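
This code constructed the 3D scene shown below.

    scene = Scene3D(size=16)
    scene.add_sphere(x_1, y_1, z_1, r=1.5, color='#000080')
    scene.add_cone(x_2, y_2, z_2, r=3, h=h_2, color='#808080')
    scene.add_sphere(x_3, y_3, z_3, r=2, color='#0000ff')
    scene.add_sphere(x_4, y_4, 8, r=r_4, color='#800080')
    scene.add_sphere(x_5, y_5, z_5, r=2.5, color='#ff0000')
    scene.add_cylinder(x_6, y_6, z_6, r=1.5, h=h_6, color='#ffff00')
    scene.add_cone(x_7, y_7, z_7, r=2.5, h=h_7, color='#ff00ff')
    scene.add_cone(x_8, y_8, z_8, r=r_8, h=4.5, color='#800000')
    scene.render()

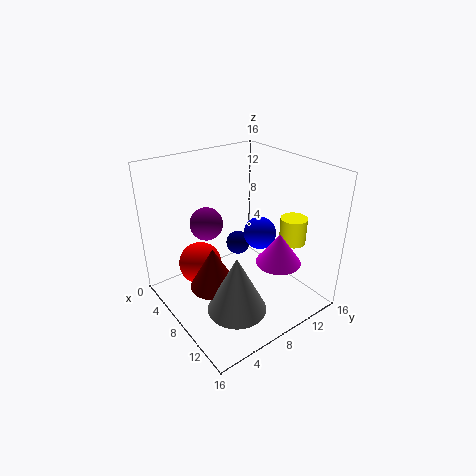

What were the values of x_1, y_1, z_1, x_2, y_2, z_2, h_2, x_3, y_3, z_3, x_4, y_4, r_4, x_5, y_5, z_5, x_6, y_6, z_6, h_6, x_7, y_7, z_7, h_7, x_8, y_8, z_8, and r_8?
x_1 = 4
y_1 = 11
z_1 = 4.5
x_2 = 12.5
y_2 = 4.5
z_2 = 3
h_2 = 6
x_3 = 6.5
y_3 = 12.5
z_3 = 6.5
x_4 = 3
y_4 = 7
r_4 = 2
x_5 = 4.5
y_5 = 5
z_5 = 4
x_6 = 11
y_6 = 13.5
z_6 = 7
h_6 = 3
x_7 = 11.5
y_7 = 11
z_7 = 5.5
h_7 = 3.5
x_8 = 9
y_8 = 4
z_8 = 4
r_8 = 2.5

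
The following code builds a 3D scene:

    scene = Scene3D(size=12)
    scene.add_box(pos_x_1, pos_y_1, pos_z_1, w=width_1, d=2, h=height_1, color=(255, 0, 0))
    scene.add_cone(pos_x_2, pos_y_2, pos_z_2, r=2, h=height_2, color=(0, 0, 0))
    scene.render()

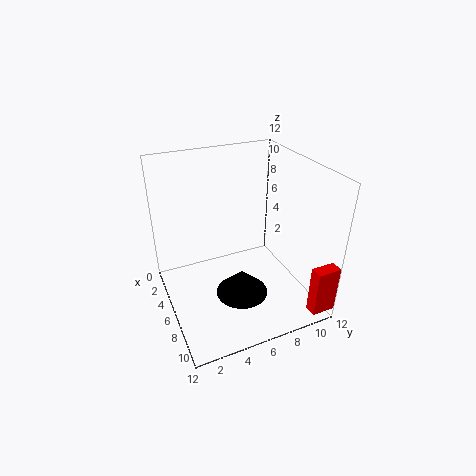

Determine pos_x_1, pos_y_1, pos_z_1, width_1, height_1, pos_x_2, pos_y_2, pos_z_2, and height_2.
pos_x_1 = 11
pos_y_1 = 10
pos_z_1 = 1
width_1 = 1
height_1 = 4
pos_x_2 = 9
pos_y_2 = 5
pos_z_2 = 3
height_2 = 2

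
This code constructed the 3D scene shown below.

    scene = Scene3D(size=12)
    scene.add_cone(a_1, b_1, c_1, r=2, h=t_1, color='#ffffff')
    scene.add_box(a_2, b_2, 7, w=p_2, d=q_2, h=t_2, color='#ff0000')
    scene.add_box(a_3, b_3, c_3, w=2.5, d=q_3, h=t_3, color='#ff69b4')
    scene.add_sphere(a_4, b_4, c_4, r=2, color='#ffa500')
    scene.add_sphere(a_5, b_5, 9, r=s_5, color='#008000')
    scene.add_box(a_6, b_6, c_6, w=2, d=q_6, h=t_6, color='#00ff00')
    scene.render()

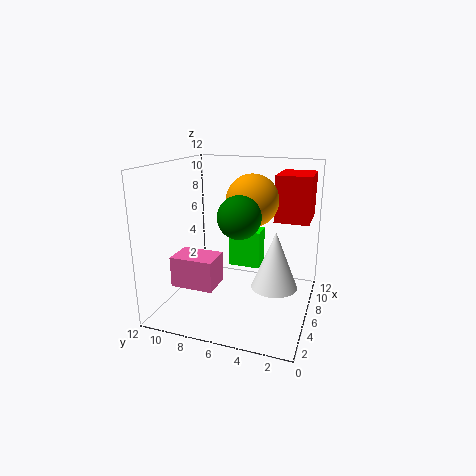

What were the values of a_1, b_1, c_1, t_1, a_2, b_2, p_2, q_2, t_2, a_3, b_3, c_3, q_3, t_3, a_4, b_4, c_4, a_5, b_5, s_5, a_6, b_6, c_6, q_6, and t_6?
a_1 = 7; b_1 = 3; c_1 = 1.5; t_1 = 5; a_2 = 8; b_2 = 0.5; p_2 = 4; q_2 = 3; t_2 = 4; a_3 = 2.5; b_3 = 7; c_3 = 2.5; q_3 = 3.5; t_3 = 2.5; a_4 = 5; b_4 = 4.5; c_4 = 9.5; a_5 = 2; b_5 = 4.5; s_5 = 1.5; a_6 = 9; b_6 = 5; c_6 = 2; q_6 = 3; t_6 = 3.5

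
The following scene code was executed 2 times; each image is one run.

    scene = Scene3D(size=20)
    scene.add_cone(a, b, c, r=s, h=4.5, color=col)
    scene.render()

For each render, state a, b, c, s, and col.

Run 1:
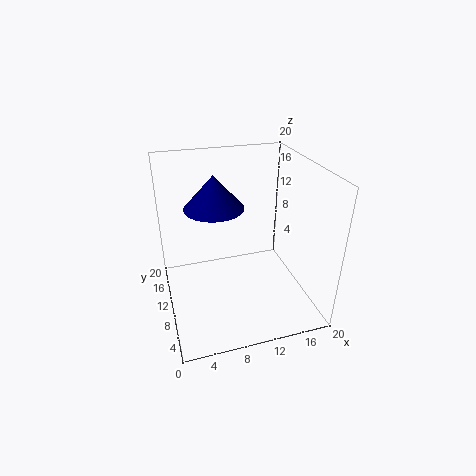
a = 7; b = 11; c = 14.5; s = 4; col = 'navy'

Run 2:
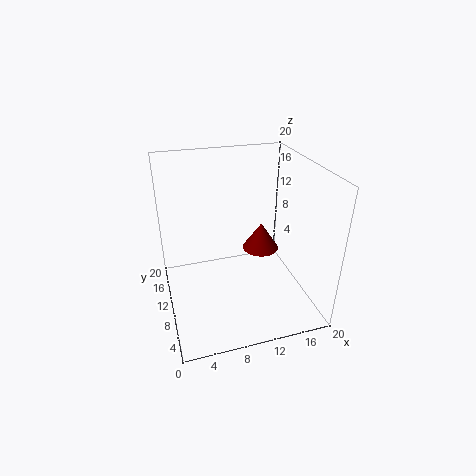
a = 16; b = 16.5; c = 3.5; s = 3; col = 'maroon'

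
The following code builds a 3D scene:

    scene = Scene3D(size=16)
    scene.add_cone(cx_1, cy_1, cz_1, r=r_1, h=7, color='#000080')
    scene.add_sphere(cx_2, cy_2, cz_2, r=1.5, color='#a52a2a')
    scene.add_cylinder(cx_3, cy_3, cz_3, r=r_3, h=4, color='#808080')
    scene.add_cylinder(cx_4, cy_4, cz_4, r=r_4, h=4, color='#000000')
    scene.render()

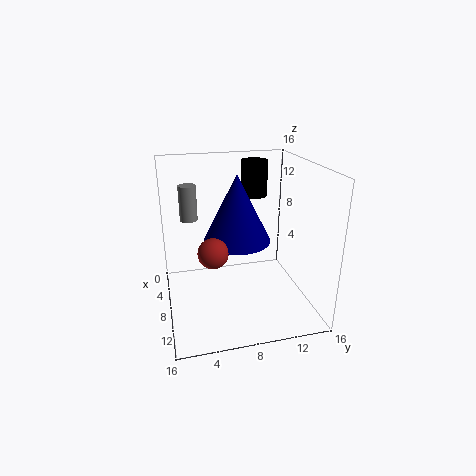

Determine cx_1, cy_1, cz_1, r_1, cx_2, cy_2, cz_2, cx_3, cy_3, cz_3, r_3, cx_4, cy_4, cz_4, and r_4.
cx_1 = 9.5, cy_1 = 7.5, cz_1 = 8.5, r_1 = 3.5, cx_2 = 12, cy_2 = 4.5, cz_2 = 8.5, cx_3 = 5, cy_3 = 3, cz_3 = 9.5, r_3 = 1, cx_4 = 5.5, cy_4 = 10.5, cz_4 = 12, r_4 = 1.5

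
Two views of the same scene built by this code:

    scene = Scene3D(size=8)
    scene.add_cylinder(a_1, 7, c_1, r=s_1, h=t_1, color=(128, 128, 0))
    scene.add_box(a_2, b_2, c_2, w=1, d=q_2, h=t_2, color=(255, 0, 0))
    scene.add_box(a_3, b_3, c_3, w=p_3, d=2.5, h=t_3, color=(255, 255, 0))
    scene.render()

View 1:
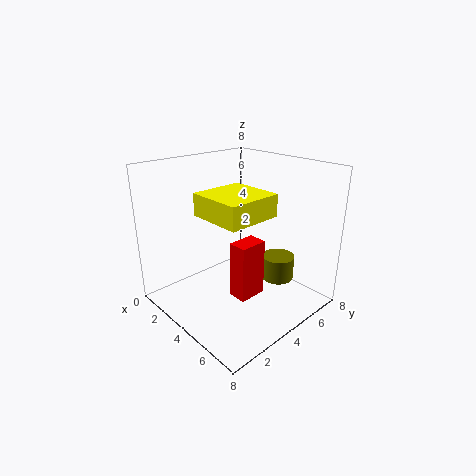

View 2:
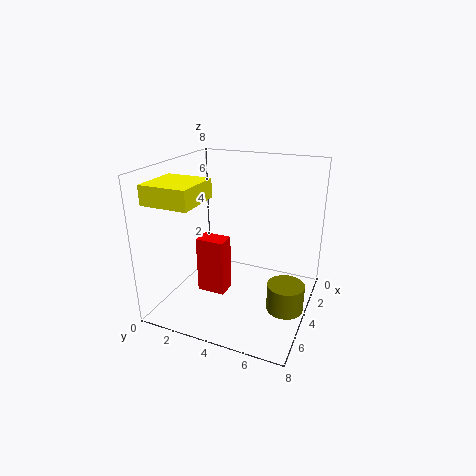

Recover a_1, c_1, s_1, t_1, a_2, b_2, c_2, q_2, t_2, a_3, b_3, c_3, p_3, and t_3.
a_1 = 4.5, c_1 = 0.5, s_1 = 1, t_1 = 1.5, a_2 = 5, b_2 = 2.5, c_2 = 1.5, q_2 = 1.5, t_2 = 3, a_3 = 5, b_3 = 0.5, c_3 = 6.5, p_3 = 2.5, t_3 = 1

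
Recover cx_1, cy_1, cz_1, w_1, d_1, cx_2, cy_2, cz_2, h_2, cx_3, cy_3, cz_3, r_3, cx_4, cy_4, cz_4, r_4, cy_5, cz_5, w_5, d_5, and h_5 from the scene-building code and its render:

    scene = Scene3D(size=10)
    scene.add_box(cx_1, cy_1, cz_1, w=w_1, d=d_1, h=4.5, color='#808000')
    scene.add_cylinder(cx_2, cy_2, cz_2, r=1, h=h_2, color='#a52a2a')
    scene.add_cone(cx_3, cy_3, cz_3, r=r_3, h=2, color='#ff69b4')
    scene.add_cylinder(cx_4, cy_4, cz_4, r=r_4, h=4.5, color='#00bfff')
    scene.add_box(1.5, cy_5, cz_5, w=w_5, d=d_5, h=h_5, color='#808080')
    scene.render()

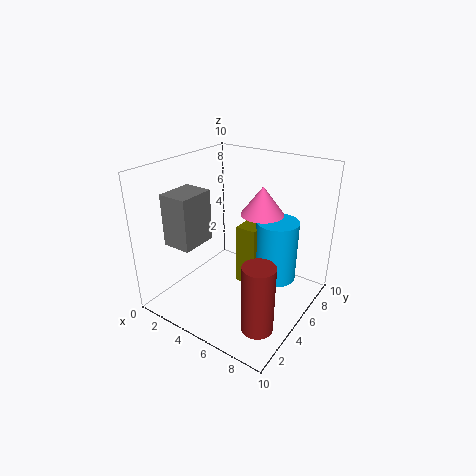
cx_1 = 4.5
cy_1 = 5.5
cz_1 = 1
w_1 = 1.5
d_1 = 3
cx_2 = 8.5
cy_2 = 2
cz_2 = 1
h_2 = 4.5
cx_3 = 6
cy_3 = 6.5
cz_3 = 6.5
r_3 = 1.5
cx_4 = 7
cy_4 = 7
cz_4 = 1.5
r_4 = 1.5
cy_5 = 1.5
cz_5 = 5
w_5 = 2
d_5 = 2.5
h_5 = 3.5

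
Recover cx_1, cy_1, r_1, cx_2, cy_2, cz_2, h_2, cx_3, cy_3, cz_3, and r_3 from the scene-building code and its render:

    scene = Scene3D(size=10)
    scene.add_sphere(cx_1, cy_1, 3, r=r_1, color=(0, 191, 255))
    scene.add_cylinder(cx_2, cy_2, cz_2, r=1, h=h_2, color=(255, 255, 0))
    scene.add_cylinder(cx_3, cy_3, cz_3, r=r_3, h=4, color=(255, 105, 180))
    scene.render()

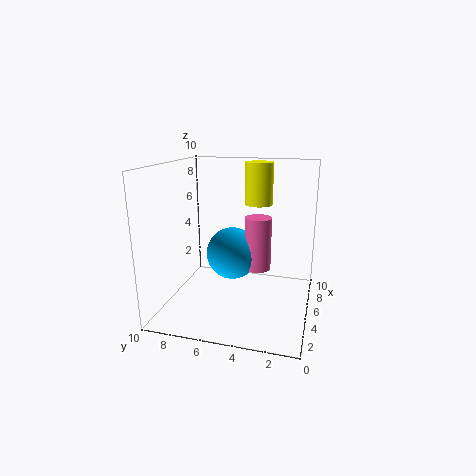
cx_1 = 7, cy_1 = 6, r_1 = 2, cx_2 = 7, cy_2 = 4, cz_2 = 7, h_2 = 3, cx_3 = 7, cy_3 = 4, cz_3 = 2, r_3 = 1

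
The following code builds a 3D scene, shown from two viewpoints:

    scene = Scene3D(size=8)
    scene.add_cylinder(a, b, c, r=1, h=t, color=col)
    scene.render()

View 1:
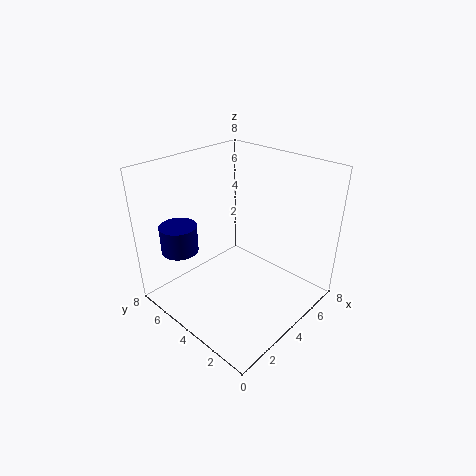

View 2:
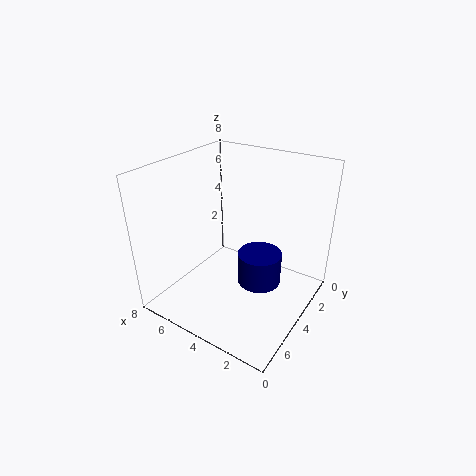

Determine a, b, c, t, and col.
a = 1.5; b = 6; c = 3.5; t = 1.5; col = 'navy'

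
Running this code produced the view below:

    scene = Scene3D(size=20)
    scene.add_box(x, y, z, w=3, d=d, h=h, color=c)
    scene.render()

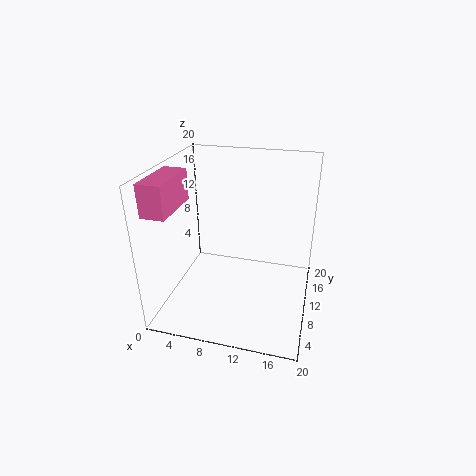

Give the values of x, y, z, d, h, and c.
x = 1
y = 1
z = 16
d = 7
h = 4
c = 'hotpink'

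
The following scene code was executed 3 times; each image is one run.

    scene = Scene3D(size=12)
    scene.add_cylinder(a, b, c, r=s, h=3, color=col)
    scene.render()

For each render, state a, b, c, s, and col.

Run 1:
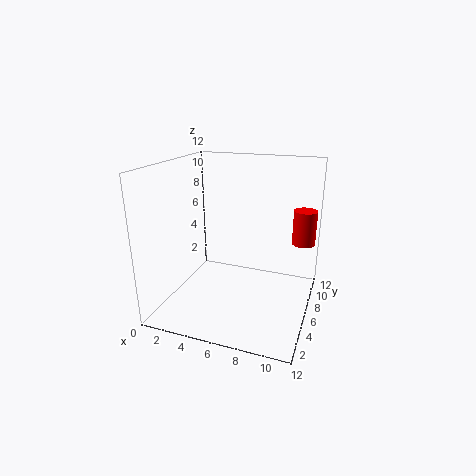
a = 11
b = 9
c = 5
s = 1
col = 'red'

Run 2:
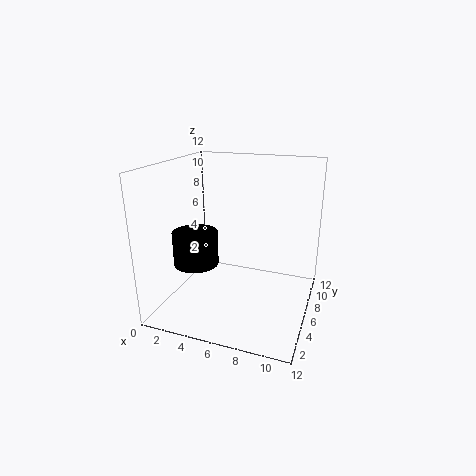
a = 2
b = 6
c = 3
s = 2
col = 'black'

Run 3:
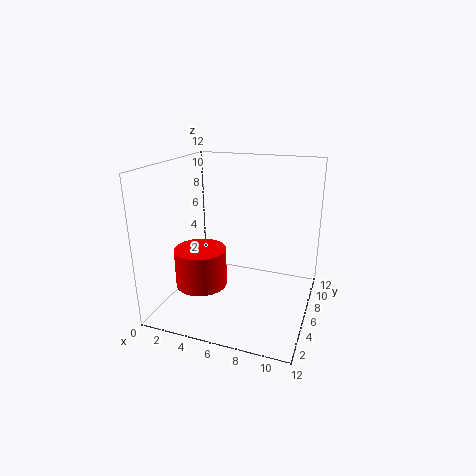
a = 4
b = 3
c = 3
s = 2
col = 'red'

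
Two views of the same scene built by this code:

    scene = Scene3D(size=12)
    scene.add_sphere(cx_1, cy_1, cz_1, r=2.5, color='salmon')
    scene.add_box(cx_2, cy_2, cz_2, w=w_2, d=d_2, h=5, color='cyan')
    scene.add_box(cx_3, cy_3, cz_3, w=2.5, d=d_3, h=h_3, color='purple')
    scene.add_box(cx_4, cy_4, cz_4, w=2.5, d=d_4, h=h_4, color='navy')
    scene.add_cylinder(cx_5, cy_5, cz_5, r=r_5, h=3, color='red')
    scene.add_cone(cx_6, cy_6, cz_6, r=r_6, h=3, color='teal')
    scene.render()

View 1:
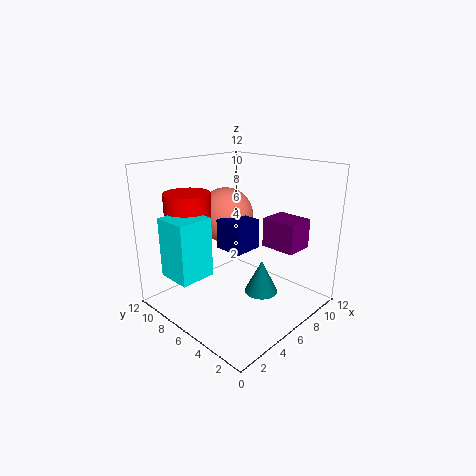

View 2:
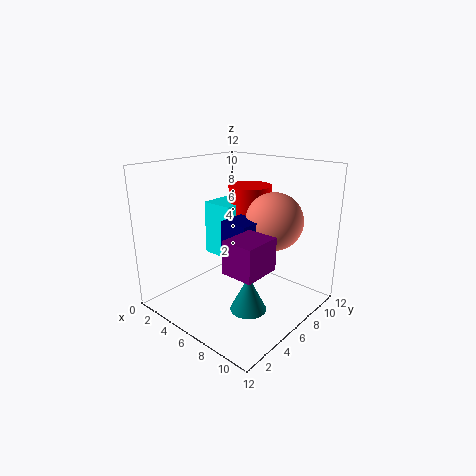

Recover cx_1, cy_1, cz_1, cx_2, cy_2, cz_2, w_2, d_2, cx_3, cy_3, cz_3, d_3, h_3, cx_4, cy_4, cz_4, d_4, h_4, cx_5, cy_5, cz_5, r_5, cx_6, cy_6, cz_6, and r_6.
cx_1 = 7.5; cy_1 = 9; cz_1 = 7; cx_2 = 1; cy_2 = 7; cz_2 = 3; w_2 = 3; d_2 = 3; cx_3 = 8; cy_3 = 2; cz_3 = 5; d_3 = 3; h_3 = 2.5; cx_4 = 5; cy_4 = 5; cz_4 = 5; d_4 = 2.5; h_4 = 2.5; cx_5 = 4; cy_5 = 10; cz_5 = 6.5; r_5 = 2; cx_6 = 8; cy_6 = 5; cz_6 = 0.5; r_6 = 1.5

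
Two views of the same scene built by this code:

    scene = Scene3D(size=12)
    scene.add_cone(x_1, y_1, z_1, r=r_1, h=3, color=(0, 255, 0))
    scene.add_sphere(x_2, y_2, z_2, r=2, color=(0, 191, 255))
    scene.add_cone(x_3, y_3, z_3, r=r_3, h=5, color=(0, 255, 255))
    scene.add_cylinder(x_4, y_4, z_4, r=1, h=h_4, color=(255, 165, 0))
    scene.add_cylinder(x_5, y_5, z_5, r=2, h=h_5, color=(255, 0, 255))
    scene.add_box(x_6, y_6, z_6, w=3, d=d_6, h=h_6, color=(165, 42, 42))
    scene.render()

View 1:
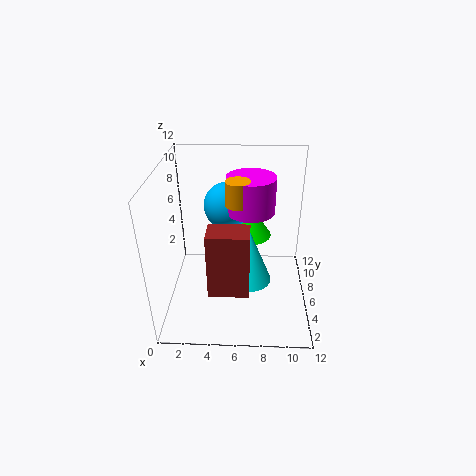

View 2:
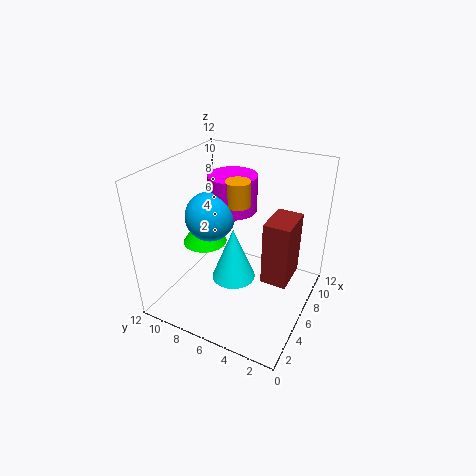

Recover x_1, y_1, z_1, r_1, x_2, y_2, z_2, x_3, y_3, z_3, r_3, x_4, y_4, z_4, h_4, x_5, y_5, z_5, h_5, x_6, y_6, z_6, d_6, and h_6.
x_1 = 7
y_1 = 10
z_1 = 4
r_1 = 2
x_2 = 5
y_2 = 8
z_2 = 8
x_3 = 7
y_3 = 7
z_3 = 1
r_3 = 2
x_4 = 6
y_4 = 6
z_4 = 9
h_4 = 2
x_5 = 7
y_5 = 7
z_5 = 8
h_5 = 3
x_6 = 4
y_6 = 1
z_6 = 4
d_6 = 2
h_6 = 5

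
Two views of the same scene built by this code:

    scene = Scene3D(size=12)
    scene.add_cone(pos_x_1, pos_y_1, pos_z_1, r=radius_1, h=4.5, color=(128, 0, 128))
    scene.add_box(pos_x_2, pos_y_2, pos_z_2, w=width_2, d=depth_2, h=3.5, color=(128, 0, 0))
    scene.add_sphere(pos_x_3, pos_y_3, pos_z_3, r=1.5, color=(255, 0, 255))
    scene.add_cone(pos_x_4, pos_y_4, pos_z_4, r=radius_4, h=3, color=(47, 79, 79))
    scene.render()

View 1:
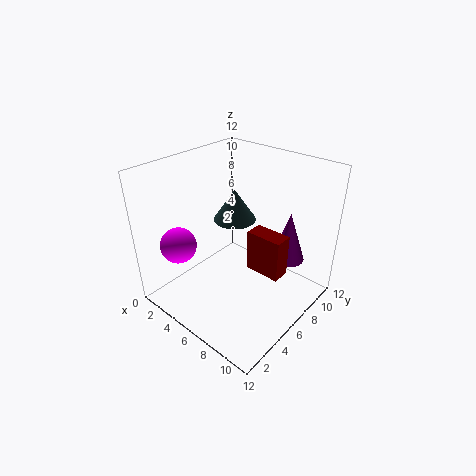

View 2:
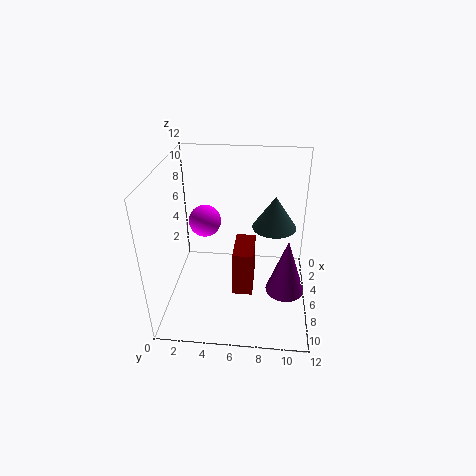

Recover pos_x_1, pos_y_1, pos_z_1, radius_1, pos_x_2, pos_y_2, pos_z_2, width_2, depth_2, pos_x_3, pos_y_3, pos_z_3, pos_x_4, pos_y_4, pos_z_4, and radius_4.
pos_x_1 = 8.5
pos_y_1 = 10
pos_z_1 = 3
radius_1 = 1.5
pos_x_2 = 7
pos_y_2 = 6
pos_z_2 = 3.5
width_2 = 3
depth_2 = 1.5
pos_x_3 = 2.5
pos_y_3 = 2.5
pos_z_3 = 5.5
pos_x_4 = 3
pos_y_4 = 9
pos_z_4 = 5.5
radius_4 = 2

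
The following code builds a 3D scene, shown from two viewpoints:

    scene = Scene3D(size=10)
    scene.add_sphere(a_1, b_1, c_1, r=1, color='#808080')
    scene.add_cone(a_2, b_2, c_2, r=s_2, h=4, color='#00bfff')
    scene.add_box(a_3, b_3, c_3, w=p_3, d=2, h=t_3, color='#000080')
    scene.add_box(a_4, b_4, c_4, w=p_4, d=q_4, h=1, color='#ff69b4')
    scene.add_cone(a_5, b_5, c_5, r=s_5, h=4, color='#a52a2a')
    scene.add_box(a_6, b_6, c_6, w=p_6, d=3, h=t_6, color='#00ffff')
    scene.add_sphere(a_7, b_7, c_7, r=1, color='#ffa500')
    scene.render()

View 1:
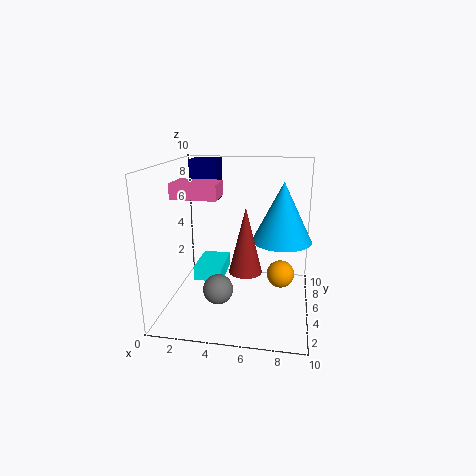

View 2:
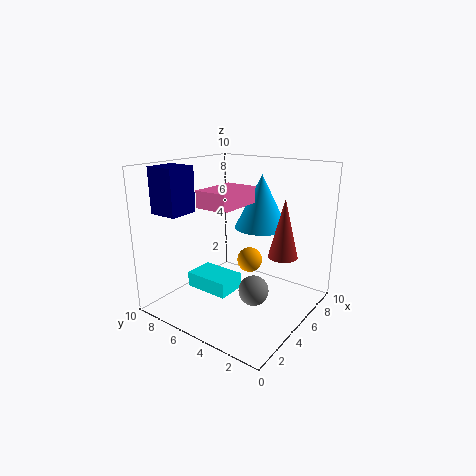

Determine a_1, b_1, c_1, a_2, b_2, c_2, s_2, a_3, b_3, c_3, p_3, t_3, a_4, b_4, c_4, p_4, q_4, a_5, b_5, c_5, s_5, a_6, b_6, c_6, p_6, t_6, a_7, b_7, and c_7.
a_1 = 4; b_1 = 3; c_1 = 2; a_2 = 8; b_2 = 5; c_2 = 5; s_2 = 2; a_3 = 1; b_3 = 7; c_3 = 7; p_3 = 2; t_3 = 3; a_4 = 1; b_4 = 3; c_4 = 8; p_4 = 3; q_4 = 2; a_5 = 6; b_5 = 2; c_5 = 4; s_5 = 1; a_6 = 2; b_6 = 4; c_6 = 2; p_6 = 2; t_6 = 1; a_7 = 8; b_7 = 6; c_7 = 2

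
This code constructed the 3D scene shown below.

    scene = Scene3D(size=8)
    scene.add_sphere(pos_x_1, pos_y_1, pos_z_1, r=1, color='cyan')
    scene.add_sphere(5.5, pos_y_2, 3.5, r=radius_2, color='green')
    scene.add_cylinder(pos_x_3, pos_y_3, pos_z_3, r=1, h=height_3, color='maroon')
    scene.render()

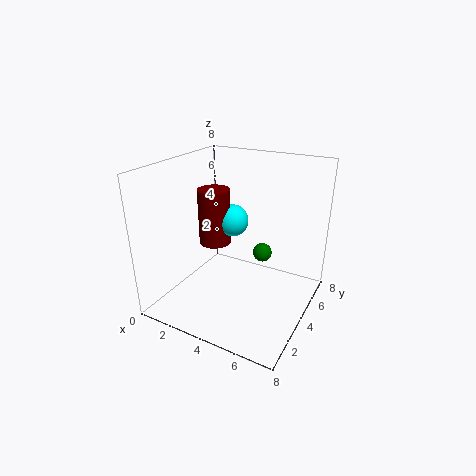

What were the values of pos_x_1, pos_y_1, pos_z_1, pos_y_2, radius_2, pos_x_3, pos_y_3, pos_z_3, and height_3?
pos_x_1 = 2.5
pos_y_1 = 6
pos_z_1 = 4
pos_y_2 = 4
radius_2 = 0.5
pos_x_3 = 1.5
pos_y_3 = 5.5
pos_z_3 = 2.5
height_3 = 3.5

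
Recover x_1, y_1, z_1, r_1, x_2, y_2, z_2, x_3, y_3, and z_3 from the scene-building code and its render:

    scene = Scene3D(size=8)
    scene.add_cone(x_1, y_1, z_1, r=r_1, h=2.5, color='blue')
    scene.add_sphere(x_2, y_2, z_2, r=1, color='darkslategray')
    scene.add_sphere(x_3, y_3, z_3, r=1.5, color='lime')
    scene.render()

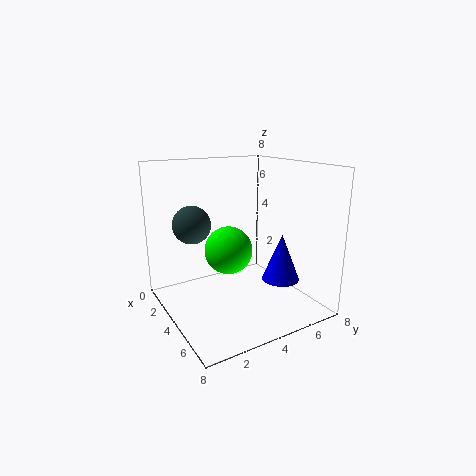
x_1 = 6
y_1 = 5.5
z_1 = 2
r_1 = 1
x_2 = 3.5
y_2 = 1.5
z_2 = 5
x_3 = 2
y_3 = 4.5
z_3 = 2.5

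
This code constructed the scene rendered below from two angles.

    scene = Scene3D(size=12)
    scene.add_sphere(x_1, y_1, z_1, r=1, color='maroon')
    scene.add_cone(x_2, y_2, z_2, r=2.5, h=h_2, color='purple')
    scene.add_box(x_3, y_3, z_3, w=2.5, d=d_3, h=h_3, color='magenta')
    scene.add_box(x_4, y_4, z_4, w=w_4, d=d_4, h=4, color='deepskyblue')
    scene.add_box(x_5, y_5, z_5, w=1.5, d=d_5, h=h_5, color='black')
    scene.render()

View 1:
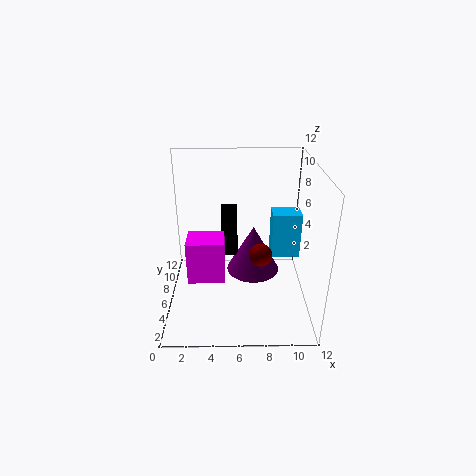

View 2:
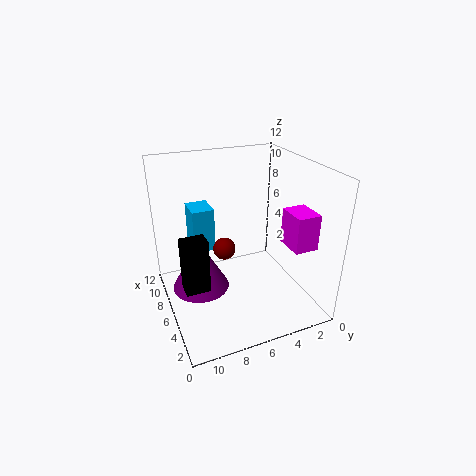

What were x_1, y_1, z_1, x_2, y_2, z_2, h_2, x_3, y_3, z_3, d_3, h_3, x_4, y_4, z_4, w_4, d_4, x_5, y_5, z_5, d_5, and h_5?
x_1 = 8; y_1 = 6.5; z_1 = 4; x_2 = 7.5; y_2 = 9; z_2 = 1; h_2 = 4.5; x_3 = 2.5; y_3 = 0.5; z_3 = 5.5; d_3 = 2; h_3 = 3; x_4 = 9; y_4 = 7; z_4 = 3.5; w_4 = 2.5; d_4 = 2; x_5 = 4.5; y_5 = 9; z_5 = 2.5; d_5 = 2; h_5 = 4.5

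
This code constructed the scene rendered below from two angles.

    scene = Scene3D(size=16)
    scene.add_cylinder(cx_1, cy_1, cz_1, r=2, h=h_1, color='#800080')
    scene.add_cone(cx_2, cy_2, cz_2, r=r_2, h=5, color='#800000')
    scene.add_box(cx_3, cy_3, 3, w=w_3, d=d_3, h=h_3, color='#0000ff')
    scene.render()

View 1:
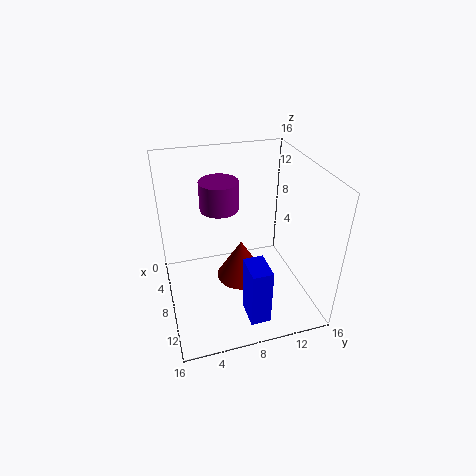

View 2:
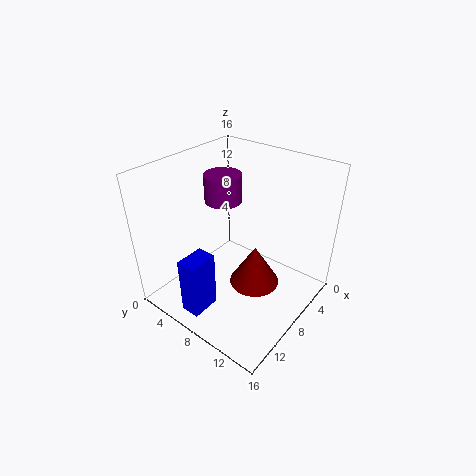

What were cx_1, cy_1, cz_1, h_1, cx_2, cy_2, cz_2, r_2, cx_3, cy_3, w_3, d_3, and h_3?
cx_1 = 8
cy_1 = 6
cz_1 = 12
h_1 = 3
cx_2 = 6
cy_2 = 9
cz_2 = 1
r_2 = 3
cx_3 = 13
cy_3 = 7
w_3 = 3
d_3 = 2
h_3 = 6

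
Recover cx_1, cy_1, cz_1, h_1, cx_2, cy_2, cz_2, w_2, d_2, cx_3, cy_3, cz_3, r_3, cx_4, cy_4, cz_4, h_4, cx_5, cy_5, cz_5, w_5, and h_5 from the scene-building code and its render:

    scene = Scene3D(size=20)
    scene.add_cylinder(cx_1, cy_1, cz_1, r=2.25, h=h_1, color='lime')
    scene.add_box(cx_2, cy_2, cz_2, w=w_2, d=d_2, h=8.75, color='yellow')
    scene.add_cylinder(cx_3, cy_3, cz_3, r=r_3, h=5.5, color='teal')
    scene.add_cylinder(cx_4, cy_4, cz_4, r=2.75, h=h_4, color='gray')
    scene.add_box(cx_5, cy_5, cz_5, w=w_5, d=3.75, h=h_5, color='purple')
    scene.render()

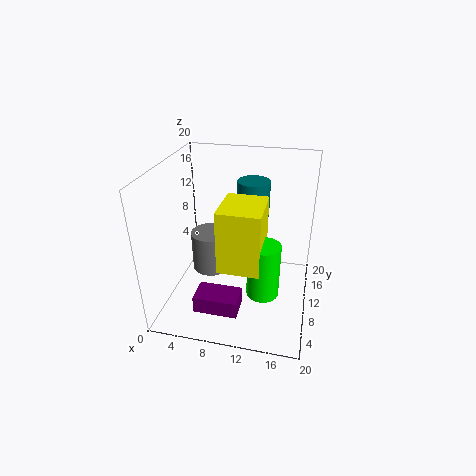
cx_1 = 14, cy_1 = 8, cz_1 = 2.75, h_1 = 7.75, cx_2 = 8, cy_2 = 5.75, cz_2 = 6.75, w_2 = 5.75, d_2 = 6.75, cx_3 = 10.75, cy_3 = 17.25, cz_3 = 10.25, r_3 = 2.5, cx_4 = 5.75, cy_4 = 10.75, cz_4 = 4.25, h_4 = 5.75, cx_5 = 4.75, cy_5 = 4.5, cz_5 = 0.25, w_5 = 6.25, h_5 = 2.5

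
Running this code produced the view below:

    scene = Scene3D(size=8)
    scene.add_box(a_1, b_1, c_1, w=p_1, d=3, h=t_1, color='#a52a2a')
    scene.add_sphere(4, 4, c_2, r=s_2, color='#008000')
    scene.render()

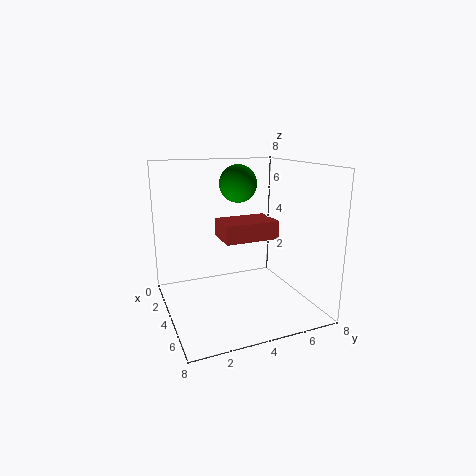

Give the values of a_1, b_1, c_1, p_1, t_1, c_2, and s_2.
a_1 = 3, b_1 = 3, c_1 = 4, p_1 = 2, t_1 = 1, c_2 = 7, s_2 = 1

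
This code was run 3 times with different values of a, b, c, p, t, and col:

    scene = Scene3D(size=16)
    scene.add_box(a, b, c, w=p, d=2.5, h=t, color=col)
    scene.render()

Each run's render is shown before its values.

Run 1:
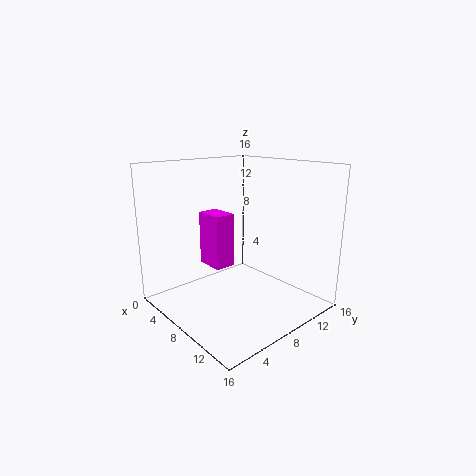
a = 2; b = 7; c = 3.5; p = 3.5; t = 6.5; col = 'magenta'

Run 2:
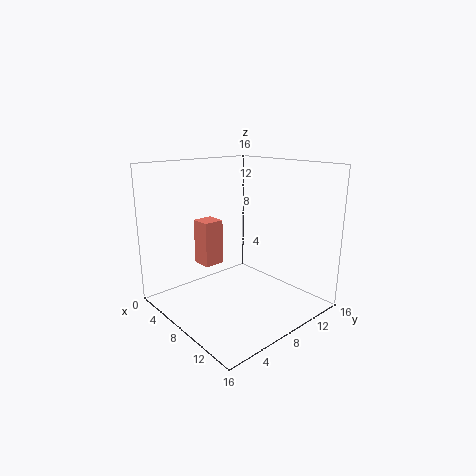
a = 1.5; b = 6.5; c = 3.5; p = 2.5; t = 5.5; col = 'salmon'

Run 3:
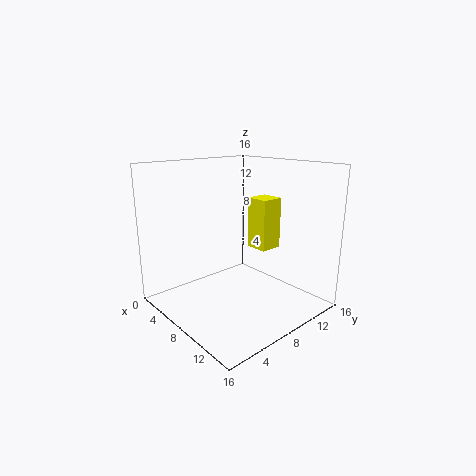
a = 8.5; b = 9; c = 7; p = 2.5; t = 5.5; col = 'yellow'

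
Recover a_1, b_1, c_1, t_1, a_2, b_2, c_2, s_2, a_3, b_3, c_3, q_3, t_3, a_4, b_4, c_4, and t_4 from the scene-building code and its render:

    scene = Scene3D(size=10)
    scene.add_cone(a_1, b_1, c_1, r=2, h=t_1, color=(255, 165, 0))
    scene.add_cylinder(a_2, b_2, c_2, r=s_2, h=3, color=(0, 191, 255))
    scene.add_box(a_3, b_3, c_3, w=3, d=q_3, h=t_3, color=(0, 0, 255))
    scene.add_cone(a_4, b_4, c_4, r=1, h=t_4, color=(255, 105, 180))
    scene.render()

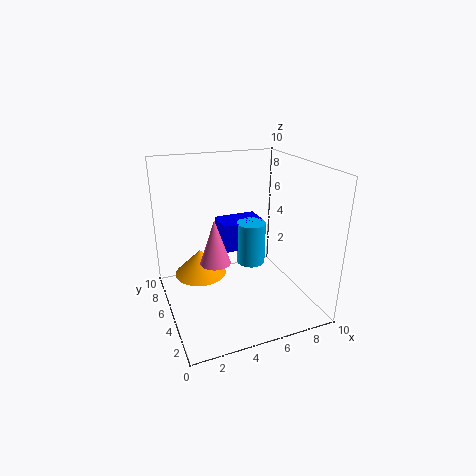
a_1 = 3, b_1 = 8, c_1 = 1, t_1 = 2, a_2 = 6, b_2 = 5, c_2 = 3, s_2 = 1, a_3 = 4, b_3 = 5, c_3 = 4, q_3 = 2, t_3 = 2, a_4 = 3, b_4 = 4, c_4 = 4, t_4 = 3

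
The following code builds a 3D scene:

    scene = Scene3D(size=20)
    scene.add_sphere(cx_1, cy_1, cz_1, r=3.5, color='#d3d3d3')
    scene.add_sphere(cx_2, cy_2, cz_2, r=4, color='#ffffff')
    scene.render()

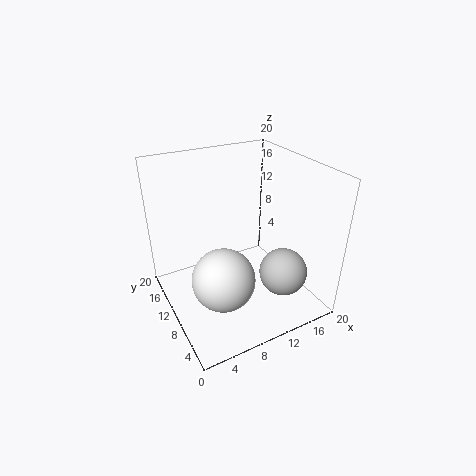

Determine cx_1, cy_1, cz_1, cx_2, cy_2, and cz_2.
cx_1 = 16
cy_1 = 7
cz_1 = 4
cx_2 = 5.5
cy_2 = 5.5
cz_2 = 7.5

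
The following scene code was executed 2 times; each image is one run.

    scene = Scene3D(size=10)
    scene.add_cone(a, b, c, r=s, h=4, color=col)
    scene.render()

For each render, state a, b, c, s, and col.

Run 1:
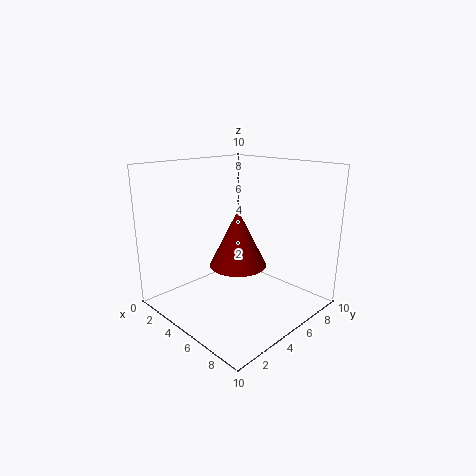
a = 5, b = 5, c = 3, s = 2, col = 'maroon'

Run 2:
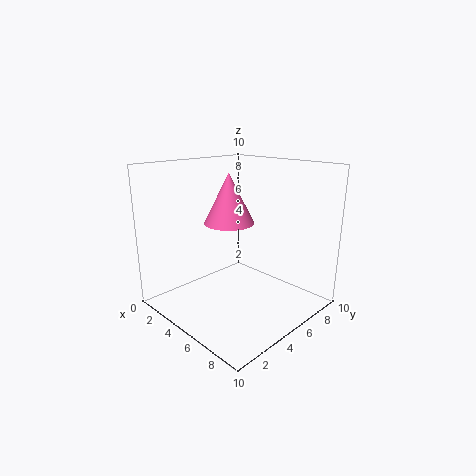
a = 2, b = 7, c = 5, s = 2, col = 'hotpink'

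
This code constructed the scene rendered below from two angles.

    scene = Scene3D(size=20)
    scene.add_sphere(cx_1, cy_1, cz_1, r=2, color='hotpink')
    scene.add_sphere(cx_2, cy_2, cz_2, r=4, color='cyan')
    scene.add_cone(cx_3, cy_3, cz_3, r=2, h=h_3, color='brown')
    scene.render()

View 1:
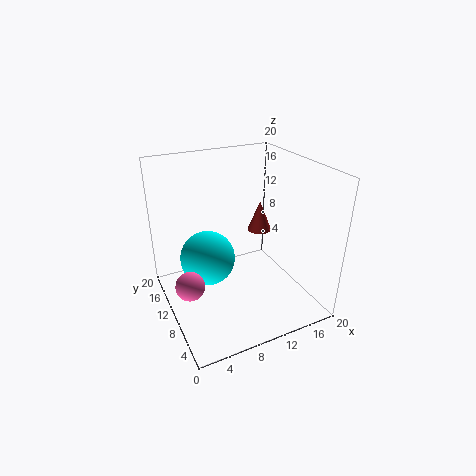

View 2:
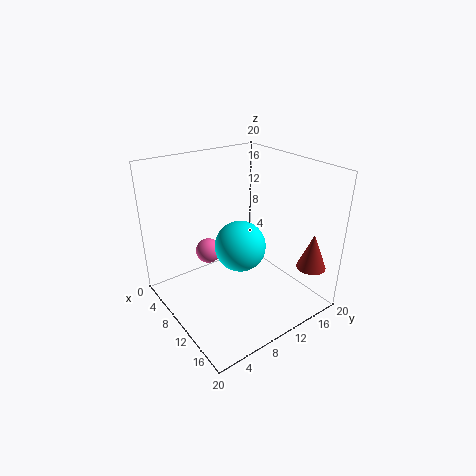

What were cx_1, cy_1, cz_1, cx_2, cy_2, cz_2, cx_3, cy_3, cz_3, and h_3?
cx_1 = 2.5, cy_1 = 9.5, cz_1 = 4.5, cx_2 = 6.5, cy_2 = 13, cz_2 = 6, cx_3 = 17.5, cy_3 = 17, cz_3 = 6.5, h_3 = 5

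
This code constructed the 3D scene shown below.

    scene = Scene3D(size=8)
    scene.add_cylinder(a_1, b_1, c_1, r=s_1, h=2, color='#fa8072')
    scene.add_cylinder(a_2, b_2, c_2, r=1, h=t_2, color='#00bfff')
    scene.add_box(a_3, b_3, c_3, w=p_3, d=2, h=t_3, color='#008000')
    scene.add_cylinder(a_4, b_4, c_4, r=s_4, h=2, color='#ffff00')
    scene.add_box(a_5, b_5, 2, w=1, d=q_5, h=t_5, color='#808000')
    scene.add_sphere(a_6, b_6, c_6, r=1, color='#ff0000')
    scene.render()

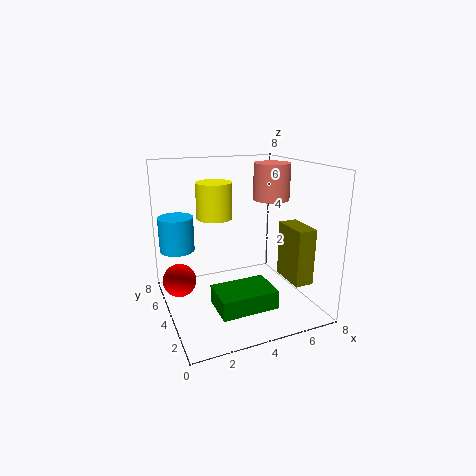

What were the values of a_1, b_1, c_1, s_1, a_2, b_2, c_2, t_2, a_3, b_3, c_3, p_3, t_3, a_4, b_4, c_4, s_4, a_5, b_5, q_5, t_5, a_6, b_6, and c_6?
a_1 = 6, b_1 = 4, c_1 = 6, s_1 = 1, a_2 = 1, b_2 = 6, c_2 = 3, t_2 = 2, a_3 = 2, b_3 = 1, c_3 = 1, p_3 = 3, t_3 = 1, a_4 = 3, b_4 = 5, c_4 = 5, s_4 = 1, a_5 = 6, b_5 = 1, q_5 = 2, t_5 = 3, a_6 = 1, b_6 = 6, c_6 = 1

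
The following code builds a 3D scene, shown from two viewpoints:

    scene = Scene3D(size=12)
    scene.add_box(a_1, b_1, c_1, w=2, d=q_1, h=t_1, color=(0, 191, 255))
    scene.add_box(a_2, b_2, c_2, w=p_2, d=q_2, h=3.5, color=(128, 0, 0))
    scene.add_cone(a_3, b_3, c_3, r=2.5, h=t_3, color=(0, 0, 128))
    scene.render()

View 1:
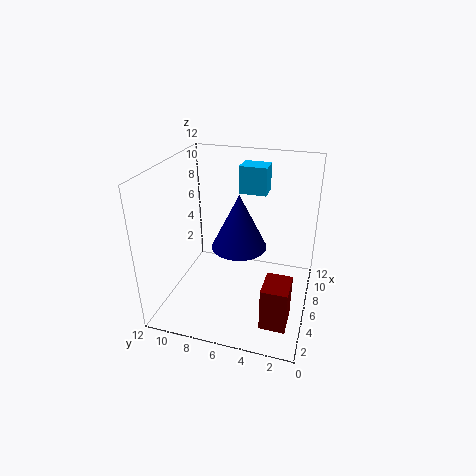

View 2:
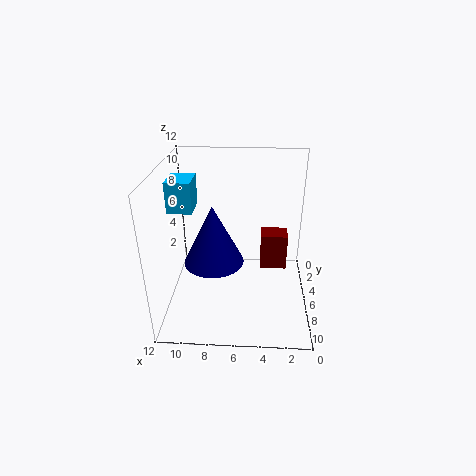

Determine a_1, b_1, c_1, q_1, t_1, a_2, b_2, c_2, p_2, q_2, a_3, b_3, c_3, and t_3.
a_1 = 9.5
b_1 = 4.5
c_1 = 8.5
q_1 = 2.5
t_1 = 2.5
a_2 = 1.5
b_2 = 1
c_2 = 1
p_2 = 2.5
q_2 = 2
a_3 = 8
b_3 = 6.5
c_3 = 4
t_3 = 5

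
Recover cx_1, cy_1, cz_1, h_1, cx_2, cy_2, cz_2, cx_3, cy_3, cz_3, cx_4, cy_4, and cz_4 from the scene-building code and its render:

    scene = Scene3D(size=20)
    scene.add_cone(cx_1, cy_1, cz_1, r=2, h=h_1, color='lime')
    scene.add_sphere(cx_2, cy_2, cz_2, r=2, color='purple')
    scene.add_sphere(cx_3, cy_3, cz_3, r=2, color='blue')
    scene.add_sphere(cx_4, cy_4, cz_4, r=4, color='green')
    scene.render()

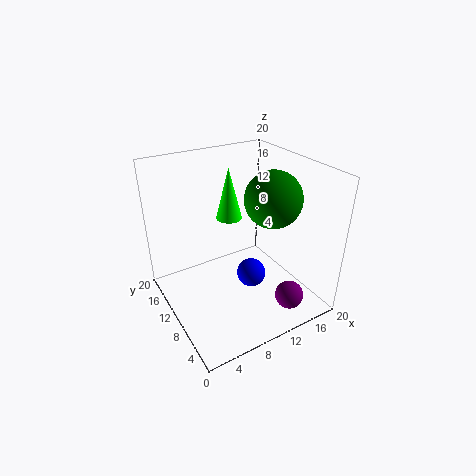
cx_1 = 12, cy_1 = 16, cz_1 = 10, h_1 = 8, cx_2 = 15, cy_2 = 4, cz_2 = 2, cx_3 = 11, cy_3 = 8, cz_3 = 5, cx_4 = 15, cy_4 = 9, cz_4 = 15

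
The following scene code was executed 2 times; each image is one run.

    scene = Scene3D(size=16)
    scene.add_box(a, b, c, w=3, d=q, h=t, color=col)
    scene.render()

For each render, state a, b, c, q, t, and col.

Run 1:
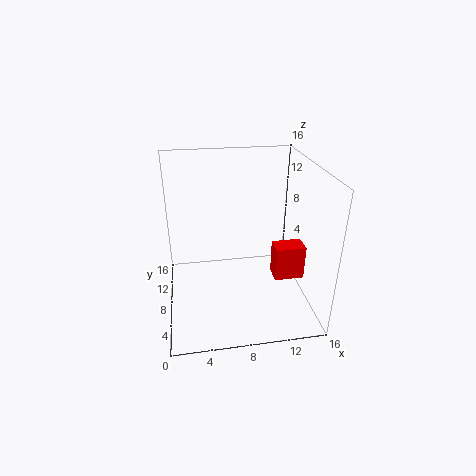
a = 11
b = 3
c = 5.5
q = 2
t = 3.5
col = 'red'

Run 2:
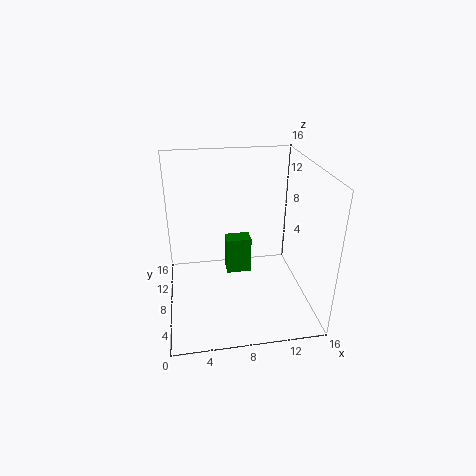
a = 7
b = 10
c = 2
q = 2
t = 4.5
col = 'green'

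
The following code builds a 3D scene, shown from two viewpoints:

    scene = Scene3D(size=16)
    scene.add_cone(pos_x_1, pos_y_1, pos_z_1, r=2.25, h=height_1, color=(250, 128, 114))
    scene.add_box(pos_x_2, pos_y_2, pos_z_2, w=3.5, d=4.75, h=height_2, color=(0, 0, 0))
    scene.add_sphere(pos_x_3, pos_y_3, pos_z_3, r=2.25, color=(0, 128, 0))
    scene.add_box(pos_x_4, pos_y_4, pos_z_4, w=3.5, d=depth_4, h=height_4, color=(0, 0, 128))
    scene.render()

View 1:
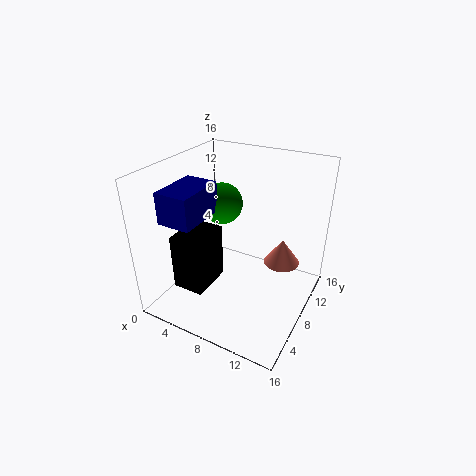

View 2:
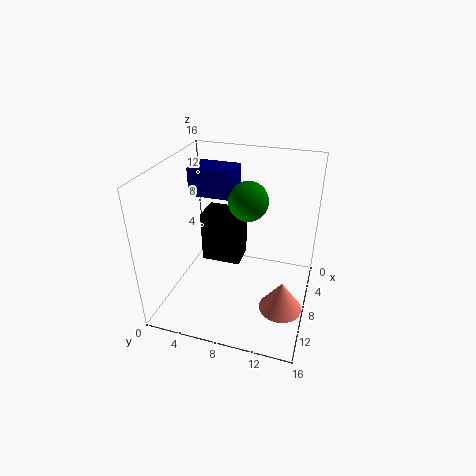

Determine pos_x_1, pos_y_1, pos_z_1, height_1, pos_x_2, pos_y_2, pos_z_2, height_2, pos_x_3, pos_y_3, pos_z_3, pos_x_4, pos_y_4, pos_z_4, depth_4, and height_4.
pos_x_1 = 11.25; pos_y_1 = 13.75; pos_z_1 = 2.25; height_1 = 3.25; pos_x_2 = 2.75; pos_y_2 = 2.75; pos_z_2 = 3; height_2 = 6.25; pos_x_3 = 5.75; pos_y_3 = 8.5; pos_z_3 = 11.5; pos_x_4 = 2.75; pos_y_4 = 1.5; pos_z_4 = 11.5; depth_4 = 5.25; height_4 = 3.25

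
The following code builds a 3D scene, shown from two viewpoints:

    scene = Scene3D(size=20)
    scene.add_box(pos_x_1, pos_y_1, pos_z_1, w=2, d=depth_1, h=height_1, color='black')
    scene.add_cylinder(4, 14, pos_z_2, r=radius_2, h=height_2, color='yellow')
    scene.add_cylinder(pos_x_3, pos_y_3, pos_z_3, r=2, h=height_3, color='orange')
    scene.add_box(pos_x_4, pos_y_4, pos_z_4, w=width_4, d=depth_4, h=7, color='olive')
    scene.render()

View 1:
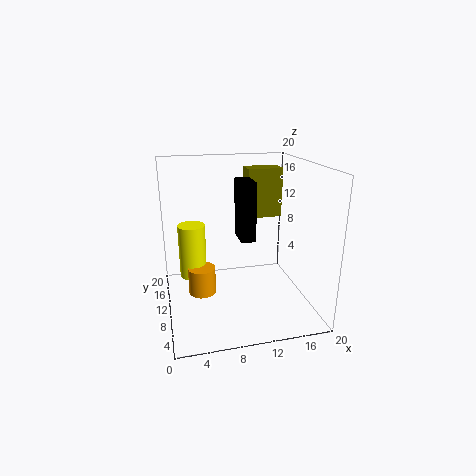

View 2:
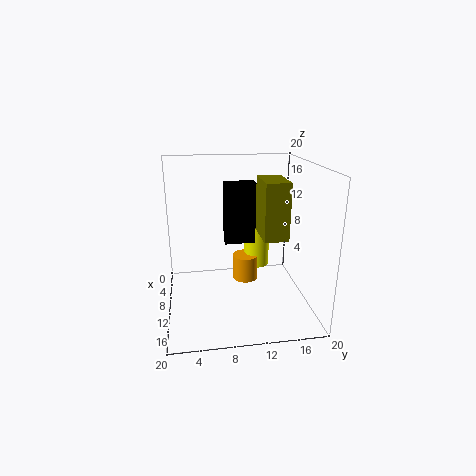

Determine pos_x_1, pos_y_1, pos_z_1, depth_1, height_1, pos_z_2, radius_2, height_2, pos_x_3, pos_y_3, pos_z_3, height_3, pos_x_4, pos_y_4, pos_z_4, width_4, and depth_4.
pos_x_1 = 10, pos_y_1 = 8, pos_z_1 = 10, depth_1 = 4, height_1 = 8, pos_z_2 = 3, radius_2 = 2, height_2 = 8, pos_x_3 = 5, pos_y_3 = 12, pos_z_3 = 1, height_3 = 4, pos_x_4 = 12, pos_y_4 = 12, pos_z_4 = 12, width_4 = 5, depth_4 = 3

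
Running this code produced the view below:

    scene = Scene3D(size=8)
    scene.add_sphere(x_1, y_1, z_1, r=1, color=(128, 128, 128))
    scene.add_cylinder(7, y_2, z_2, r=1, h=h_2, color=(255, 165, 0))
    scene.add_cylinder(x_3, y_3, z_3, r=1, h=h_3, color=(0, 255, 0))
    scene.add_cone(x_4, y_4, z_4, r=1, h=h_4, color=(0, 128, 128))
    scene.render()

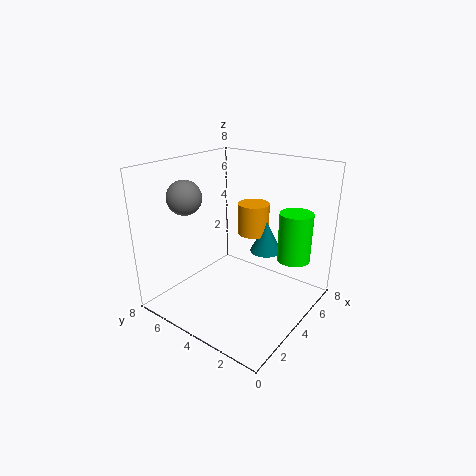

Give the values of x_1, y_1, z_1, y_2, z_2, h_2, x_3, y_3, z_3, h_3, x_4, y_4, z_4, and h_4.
x_1 = 3; y_1 = 7; z_1 = 6; y_2 = 5; z_2 = 3; h_2 = 2; x_3 = 7; y_3 = 2; z_3 = 2; h_3 = 3; x_4 = 7; y_4 = 4; z_4 = 2; h_4 = 2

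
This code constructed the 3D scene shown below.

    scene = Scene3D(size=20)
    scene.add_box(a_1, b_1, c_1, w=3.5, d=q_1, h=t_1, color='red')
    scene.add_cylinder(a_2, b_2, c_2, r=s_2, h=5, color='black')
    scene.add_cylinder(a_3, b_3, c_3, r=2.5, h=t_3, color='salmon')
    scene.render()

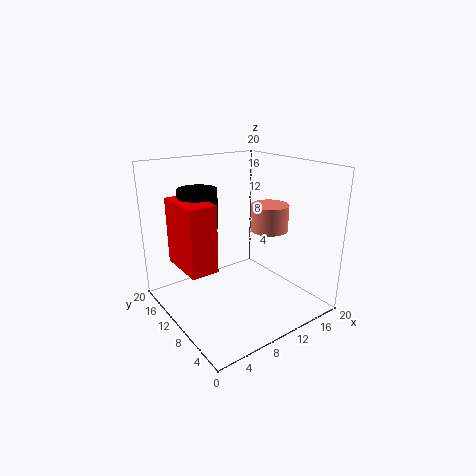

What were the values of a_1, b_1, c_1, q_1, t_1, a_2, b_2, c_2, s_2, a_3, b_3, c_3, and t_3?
a_1 = 1; b_1 = 6.5; c_1 = 8; q_1 = 6.5; t_1 = 8.5; a_2 = 4.5; b_2 = 11; c_2 = 12.5; s_2 = 2.5; a_3 = 13; b_3 = 7; c_3 = 11.5; t_3 = 3.5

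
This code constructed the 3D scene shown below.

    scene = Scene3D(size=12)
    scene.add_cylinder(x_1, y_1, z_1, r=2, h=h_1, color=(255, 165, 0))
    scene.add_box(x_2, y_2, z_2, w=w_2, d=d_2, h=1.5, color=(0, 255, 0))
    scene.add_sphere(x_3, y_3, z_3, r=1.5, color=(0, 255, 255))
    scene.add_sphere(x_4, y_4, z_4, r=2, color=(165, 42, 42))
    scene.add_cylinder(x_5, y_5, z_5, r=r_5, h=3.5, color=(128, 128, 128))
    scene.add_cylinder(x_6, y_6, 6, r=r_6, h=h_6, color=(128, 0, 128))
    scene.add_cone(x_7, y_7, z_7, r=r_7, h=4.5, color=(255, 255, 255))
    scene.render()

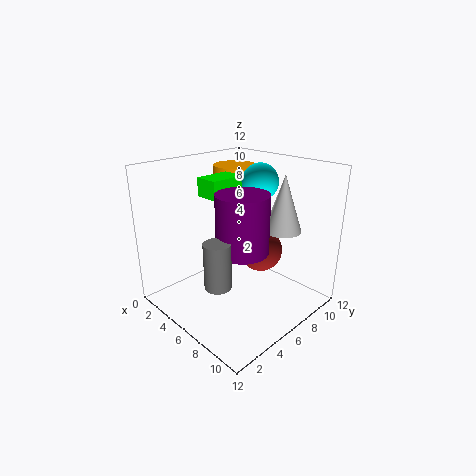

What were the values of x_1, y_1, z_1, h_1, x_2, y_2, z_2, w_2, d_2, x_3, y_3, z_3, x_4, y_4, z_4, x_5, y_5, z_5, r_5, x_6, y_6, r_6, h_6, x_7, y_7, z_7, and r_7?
x_1 = 2; y_1 = 9.5; z_1 = 9; h_1 = 2; x_2 = 3.5; y_2 = 4; z_2 = 9.5; w_2 = 2; d_2 = 3; x_3 = 6.5; y_3 = 8; z_3 = 10.5; x_4 = 5.5; y_4 = 9.5; z_4 = 3.5; x_5 = 8; y_5 = 2; z_5 = 4; r_5 = 1; x_6 = 8; y_6 = 4.5; r_6 = 2; h_6 = 4.5; x_7 = 9; y_7 = 8; z_7 = 7; r_7 = 1.5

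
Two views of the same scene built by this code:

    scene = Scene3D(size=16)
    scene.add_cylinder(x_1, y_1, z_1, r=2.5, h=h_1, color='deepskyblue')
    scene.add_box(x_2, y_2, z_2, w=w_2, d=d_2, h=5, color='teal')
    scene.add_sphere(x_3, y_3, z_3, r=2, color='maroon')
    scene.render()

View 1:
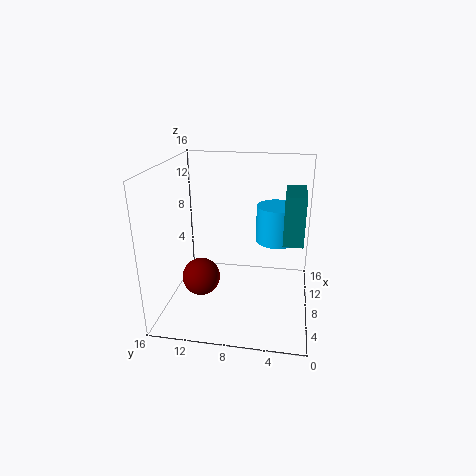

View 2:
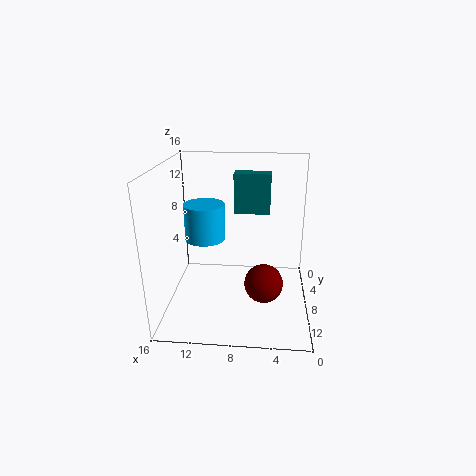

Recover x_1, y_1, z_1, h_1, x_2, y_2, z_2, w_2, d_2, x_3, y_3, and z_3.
x_1 = 12.5; y_1 = 4; z_1 = 6; h_1 = 4.5; x_2 = 4.5; y_2 = 1; z_2 = 9; w_2 = 4.5; d_2 = 2; x_3 = 5; y_3 = 11.5; z_3 = 4.5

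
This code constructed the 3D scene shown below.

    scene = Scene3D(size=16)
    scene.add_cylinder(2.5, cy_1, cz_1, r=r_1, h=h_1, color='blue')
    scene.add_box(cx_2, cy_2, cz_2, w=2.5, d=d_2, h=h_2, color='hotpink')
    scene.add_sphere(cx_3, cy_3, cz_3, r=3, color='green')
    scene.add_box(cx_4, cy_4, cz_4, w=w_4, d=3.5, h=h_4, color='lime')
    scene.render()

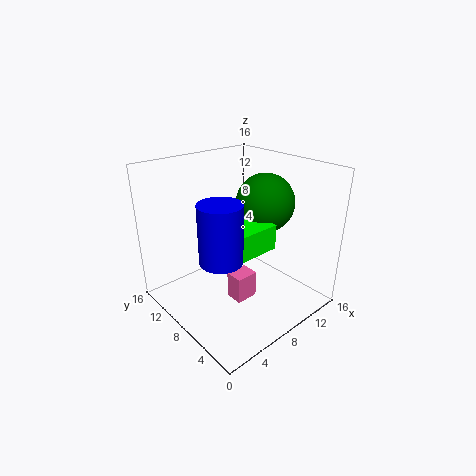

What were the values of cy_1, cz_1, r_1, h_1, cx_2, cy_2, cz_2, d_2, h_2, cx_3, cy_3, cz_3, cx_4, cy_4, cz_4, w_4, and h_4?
cy_1 = 4, cz_1 = 9, r_1 = 2, h_1 = 5.5, cx_2 = 6, cy_2 = 5.5, cz_2 = 1.5, d_2 = 2, h_2 = 3, cx_3 = 9.5, cy_3 = 5.5, cz_3 = 12.5, cx_4 = 2.5, cy_4 = 2.5, cz_4 = 9, w_4 = 5.5, h_4 = 2.5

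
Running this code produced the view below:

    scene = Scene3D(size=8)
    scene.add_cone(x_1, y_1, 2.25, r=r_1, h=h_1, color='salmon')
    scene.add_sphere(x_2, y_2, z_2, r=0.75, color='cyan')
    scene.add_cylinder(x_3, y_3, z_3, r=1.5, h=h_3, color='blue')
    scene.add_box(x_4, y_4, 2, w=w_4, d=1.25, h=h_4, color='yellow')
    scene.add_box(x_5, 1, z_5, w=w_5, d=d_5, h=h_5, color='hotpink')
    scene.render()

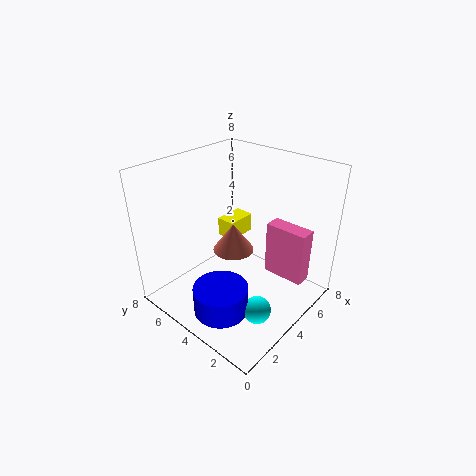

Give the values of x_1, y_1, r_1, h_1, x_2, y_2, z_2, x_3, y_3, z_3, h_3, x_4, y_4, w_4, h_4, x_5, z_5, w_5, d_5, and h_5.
x_1 = 5, y_1 = 5.25, r_1 = 1.25, h_1 = 1.75, x_2 = 3, y_2 = 1.75, z_2 = 0.75, x_3 = 2, y_3 = 3.5, z_3 = 0.5, h_3 = 1.5, x_4 = 6, y_4 = 6.25, w_4 = 2, h_4 = 1.25, x_5 = 6, z_5 = 1, w_5 = 1, d_5 = 2.5, h_5 = 3.25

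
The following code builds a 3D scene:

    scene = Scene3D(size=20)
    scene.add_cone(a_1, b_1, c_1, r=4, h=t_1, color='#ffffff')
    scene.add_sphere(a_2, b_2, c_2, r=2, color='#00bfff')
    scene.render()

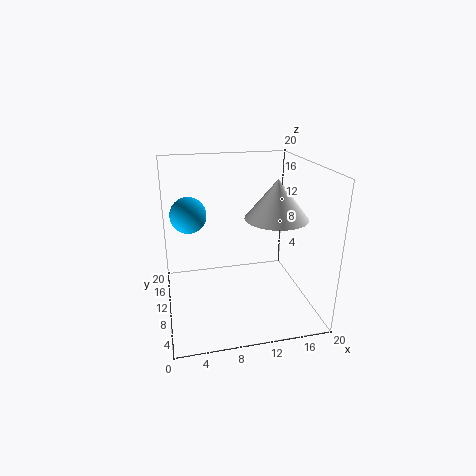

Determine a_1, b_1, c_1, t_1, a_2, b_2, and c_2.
a_1 = 14
b_1 = 6
c_1 = 14
t_1 = 5
a_2 = 3
b_2 = 4
c_2 = 16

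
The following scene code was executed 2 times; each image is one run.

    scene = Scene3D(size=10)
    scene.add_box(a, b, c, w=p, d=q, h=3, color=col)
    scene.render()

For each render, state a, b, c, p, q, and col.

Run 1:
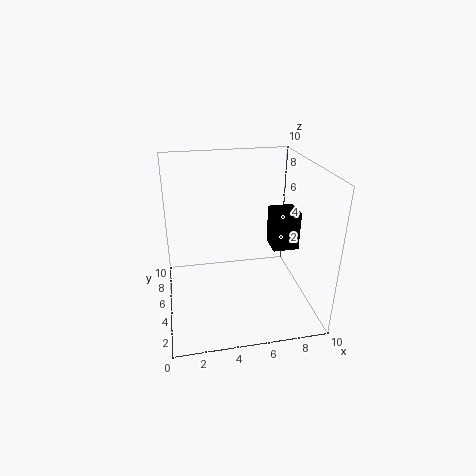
a = 8
b = 6
c = 3
p = 2
q = 2
col = 'black'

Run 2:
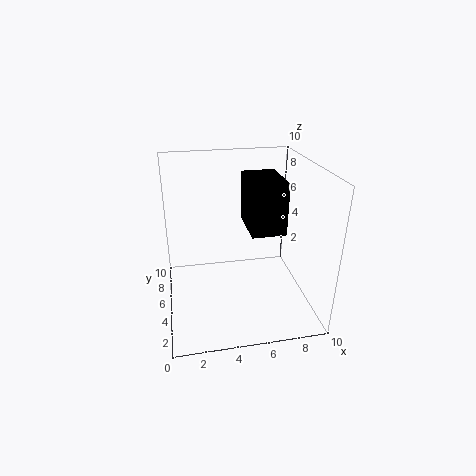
a = 5
b = 1
c = 7
p = 2
q = 3
col = 'black'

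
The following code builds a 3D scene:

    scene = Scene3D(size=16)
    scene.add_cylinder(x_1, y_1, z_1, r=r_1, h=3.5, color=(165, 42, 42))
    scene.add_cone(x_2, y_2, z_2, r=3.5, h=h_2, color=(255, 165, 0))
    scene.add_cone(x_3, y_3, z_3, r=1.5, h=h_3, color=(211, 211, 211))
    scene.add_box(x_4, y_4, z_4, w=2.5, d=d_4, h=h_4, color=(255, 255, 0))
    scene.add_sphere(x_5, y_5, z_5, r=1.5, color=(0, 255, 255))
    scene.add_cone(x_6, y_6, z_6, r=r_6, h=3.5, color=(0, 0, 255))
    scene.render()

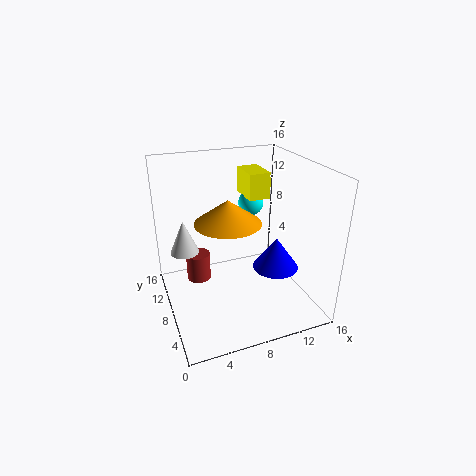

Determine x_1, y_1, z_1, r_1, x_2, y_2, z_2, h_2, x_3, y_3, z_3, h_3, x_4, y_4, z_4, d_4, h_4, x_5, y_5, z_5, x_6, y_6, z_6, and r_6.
x_1 = 4.5
y_1 = 13
z_1 = 0.5
r_1 = 1.5
x_2 = 6.5
y_2 = 7
z_2 = 10.5
h_2 = 2.5
x_3 = 2
y_3 = 8
z_3 = 7.5
h_3 = 3.5
x_4 = 10
y_4 = 9.5
z_4 = 11.5
d_4 = 4
h_4 = 3
x_5 = 11
y_5 = 11.5
z_5 = 10.5
x_6 = 11.5
y_6 = 5.5
z_6 = 5
r_6 = 2.5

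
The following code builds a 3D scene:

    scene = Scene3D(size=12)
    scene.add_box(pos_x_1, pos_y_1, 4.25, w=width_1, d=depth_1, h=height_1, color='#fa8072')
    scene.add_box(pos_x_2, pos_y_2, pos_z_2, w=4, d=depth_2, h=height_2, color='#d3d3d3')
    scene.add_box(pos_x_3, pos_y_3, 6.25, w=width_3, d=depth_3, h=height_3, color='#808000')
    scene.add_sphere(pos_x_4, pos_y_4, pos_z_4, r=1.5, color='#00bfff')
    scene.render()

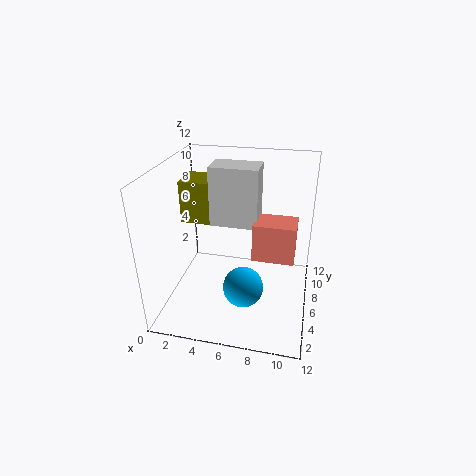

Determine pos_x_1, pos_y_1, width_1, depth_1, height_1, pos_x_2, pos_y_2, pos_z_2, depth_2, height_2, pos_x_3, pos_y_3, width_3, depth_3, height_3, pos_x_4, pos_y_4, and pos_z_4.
pos_x_1 = 7.25; pos_y_1 = 5.5; width_1 = 3.5; depth_1 = 2.5; height_1 = 3.25; pos_x_2 = 3.5; pos_y_2 = 6.25; pos_z_2 = 6.75; depth_2 = 2.5; height_2 = 5; pos_x_3 = 0.5; pos_y_3 = 7.25; width_3 = 2.75; depth_3 = 3; height_3 = 3.75; pos_x_4 = 7.25; pos_y_4 = 2.25; pos_z_4 = 4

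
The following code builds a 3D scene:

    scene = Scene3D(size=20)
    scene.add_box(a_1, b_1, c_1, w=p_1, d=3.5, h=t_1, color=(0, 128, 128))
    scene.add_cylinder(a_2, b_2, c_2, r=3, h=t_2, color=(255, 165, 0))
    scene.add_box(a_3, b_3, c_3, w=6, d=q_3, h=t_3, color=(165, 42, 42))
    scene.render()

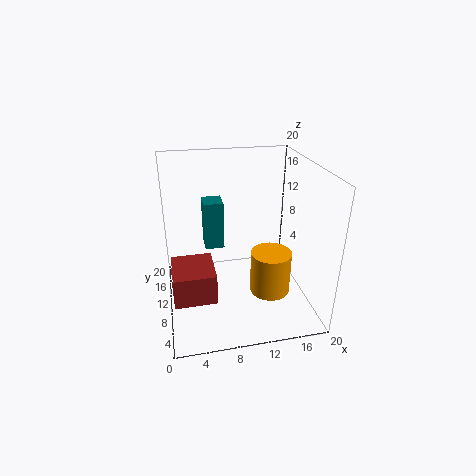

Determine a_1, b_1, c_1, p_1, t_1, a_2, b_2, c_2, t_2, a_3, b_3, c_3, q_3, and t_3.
a_1 = 6
b_1 = 15.5
c_1 = 5.5
p_1 = 3
t_1 = 7.5
a_2 = 15
b_2 = 10
c_2 = 0.5
t_2 = 6.5
a_3 = 0.5
b_3 = 7
c_3 = 1.5
q_3 = 6.5
t_3 = 4.5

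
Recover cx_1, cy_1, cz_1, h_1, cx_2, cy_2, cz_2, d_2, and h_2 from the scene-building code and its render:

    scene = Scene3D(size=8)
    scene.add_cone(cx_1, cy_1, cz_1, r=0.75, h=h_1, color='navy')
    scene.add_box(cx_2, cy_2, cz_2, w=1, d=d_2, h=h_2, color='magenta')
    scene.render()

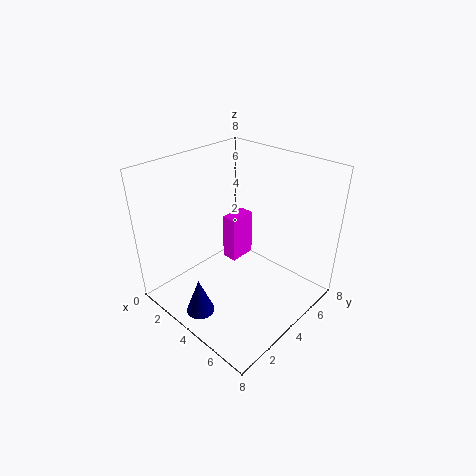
cx_1 = 4; cy_1 = 1; cz_1 = 0.75; h_1 = 2; cx_2 = 1.25; cy_2 = 5.5; cz_2 = 0.75; d_2 = 1.75; h_2 = 3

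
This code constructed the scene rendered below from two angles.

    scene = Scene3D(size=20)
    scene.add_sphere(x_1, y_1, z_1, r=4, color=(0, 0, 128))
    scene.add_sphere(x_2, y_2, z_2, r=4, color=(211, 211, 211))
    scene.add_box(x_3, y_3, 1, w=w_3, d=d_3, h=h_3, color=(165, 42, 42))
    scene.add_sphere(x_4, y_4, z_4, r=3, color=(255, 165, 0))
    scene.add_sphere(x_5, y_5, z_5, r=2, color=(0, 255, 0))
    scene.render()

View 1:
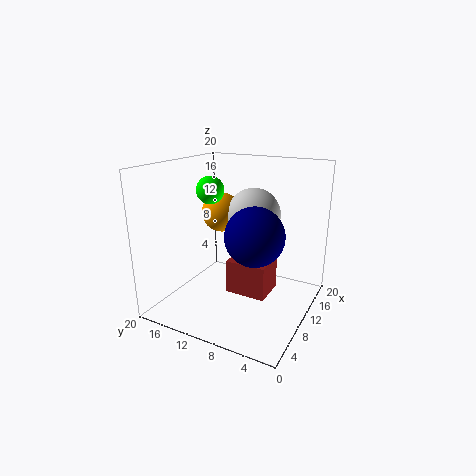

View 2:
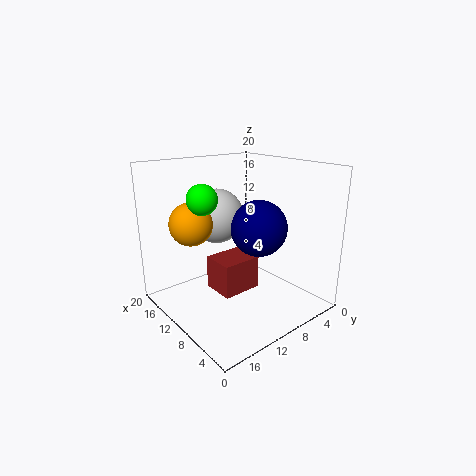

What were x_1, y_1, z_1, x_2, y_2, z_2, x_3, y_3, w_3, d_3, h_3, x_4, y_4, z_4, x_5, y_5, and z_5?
x_1 = 9; y_1 = 7; z_1 = 11; x_2 = 15; y_2 = 10; z_2 = 12; x_3 = 10; y_3 = 6; w_3 = 5; d_3 = 6; h_3 = 5; x_4 = 14; y_4 = 15; z_4 = 12; x_5 = 11; y_5 = 15; z_5 = 16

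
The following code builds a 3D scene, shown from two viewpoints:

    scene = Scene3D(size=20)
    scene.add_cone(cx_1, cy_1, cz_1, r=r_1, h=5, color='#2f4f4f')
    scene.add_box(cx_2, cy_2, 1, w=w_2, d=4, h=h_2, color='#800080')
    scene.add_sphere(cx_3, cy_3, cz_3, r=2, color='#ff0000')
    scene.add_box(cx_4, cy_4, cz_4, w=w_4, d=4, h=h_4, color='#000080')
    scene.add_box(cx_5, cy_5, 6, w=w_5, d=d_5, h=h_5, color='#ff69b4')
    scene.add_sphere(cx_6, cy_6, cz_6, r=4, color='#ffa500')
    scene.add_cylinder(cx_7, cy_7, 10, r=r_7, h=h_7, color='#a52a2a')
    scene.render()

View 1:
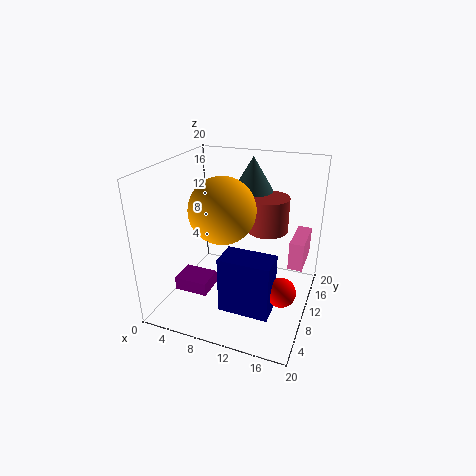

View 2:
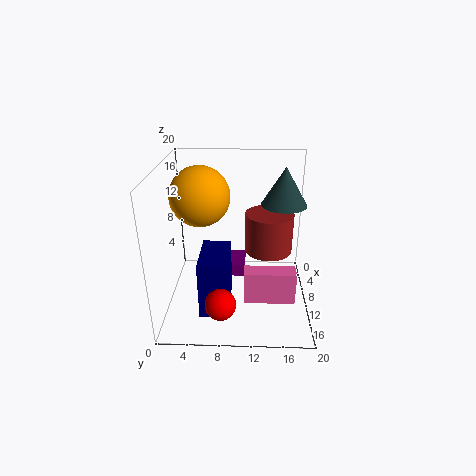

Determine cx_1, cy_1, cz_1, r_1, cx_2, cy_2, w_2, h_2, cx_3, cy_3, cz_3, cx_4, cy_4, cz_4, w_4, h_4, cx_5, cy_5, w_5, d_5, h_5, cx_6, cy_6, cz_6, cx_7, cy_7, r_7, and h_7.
cx_1 = 10, cy_1 = 16, cz_1 = 15, r_1 = 3, cx_2 = 1, cy_2 = 7, w_2 = 5, h_2 = 2, cx_3 = 17, cy_3 = 8, cz_3 = 4, cx_4 = 9, cy_4 = 5, cz_4 = 1, w_4 = 7, h_4 = 8, cx_5 = 17, cy_5 = 11, w_5 = 2, d_5 = 6, h_5 = 4, cx_6 = 10, cy_6 = 5, cz_6 = 16, cx_7 = 13, cy_7 = 14, r_7 = 3, h_7 = 5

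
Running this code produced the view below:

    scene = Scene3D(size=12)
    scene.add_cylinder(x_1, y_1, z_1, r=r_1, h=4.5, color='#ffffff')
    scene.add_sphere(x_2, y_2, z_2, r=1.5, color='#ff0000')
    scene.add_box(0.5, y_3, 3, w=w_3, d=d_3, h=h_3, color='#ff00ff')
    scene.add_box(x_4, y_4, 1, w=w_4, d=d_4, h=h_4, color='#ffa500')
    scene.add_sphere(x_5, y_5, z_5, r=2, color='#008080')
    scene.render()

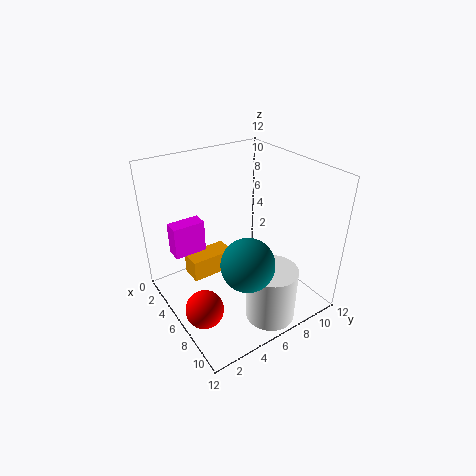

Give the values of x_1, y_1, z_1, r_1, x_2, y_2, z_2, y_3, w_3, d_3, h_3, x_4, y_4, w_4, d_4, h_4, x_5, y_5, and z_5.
x_1 = 10
y_1 = 6.5
z_1 = 0.5
r_1 = 2
x_2 = 8
y_2 = 1.5
z_2 = 2
y_3 = 2
w_3 = 1.5
d_3 = 3
h_3 = 3
x_4 = 1.5
y_4 = 3
w_4 = 2
d_4 = 4
h_4 = 2
x_5 = 9.5
y_5 = 4.5
z_5 = 6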